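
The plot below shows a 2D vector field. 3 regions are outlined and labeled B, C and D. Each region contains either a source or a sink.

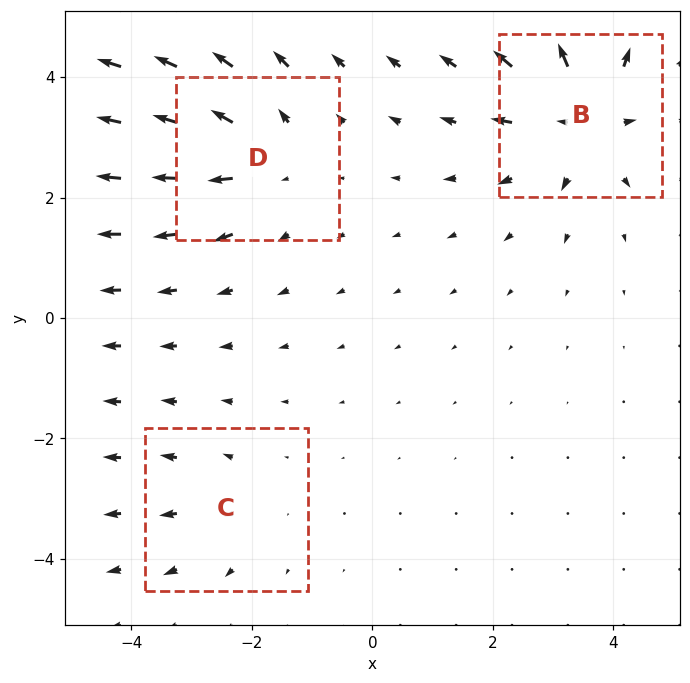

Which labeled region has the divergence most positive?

Divergence at each region's feature centre — B: about +5, C: about +2, D: about +3. Region B is most positive.

B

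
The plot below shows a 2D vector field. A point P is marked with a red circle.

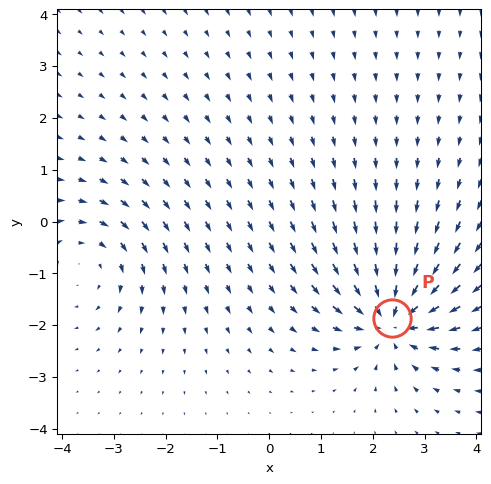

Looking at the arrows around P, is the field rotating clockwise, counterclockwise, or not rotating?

not rotating

Near P at (2.4, -1.9) the arrows show no circulation. The curl there is ≈0.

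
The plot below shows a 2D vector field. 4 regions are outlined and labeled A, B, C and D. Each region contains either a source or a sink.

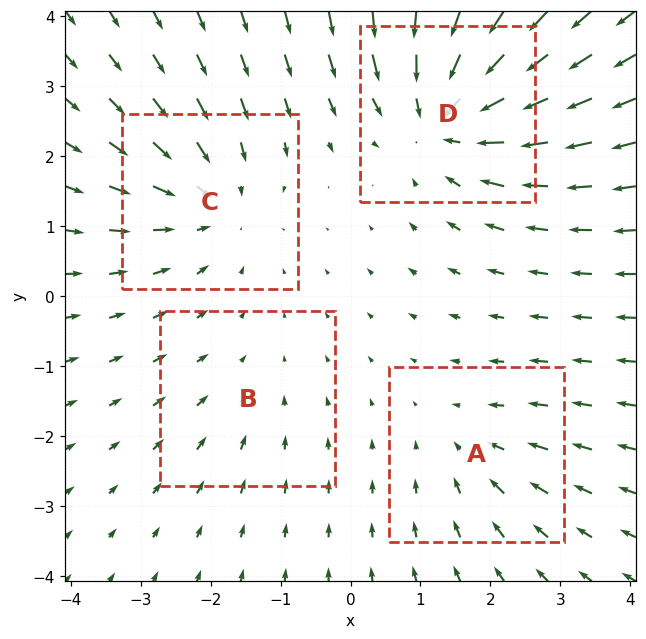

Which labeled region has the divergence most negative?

Divergence at each region's feature centre — A: about -3, B: about -2, C: about -4, D: about -6. Region D is most negative.

D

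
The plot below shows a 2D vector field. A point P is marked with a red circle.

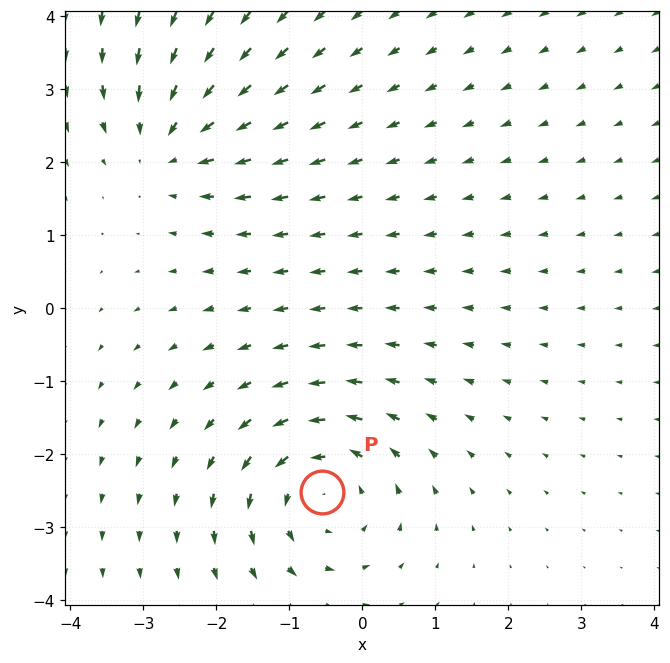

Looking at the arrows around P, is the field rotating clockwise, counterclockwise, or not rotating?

counterclockwise

Near P at (-0.6, -2.5) the arrows circulate counterclockwise. The curl (z-component) there is about +5; positive curl means counterclockwise rotation.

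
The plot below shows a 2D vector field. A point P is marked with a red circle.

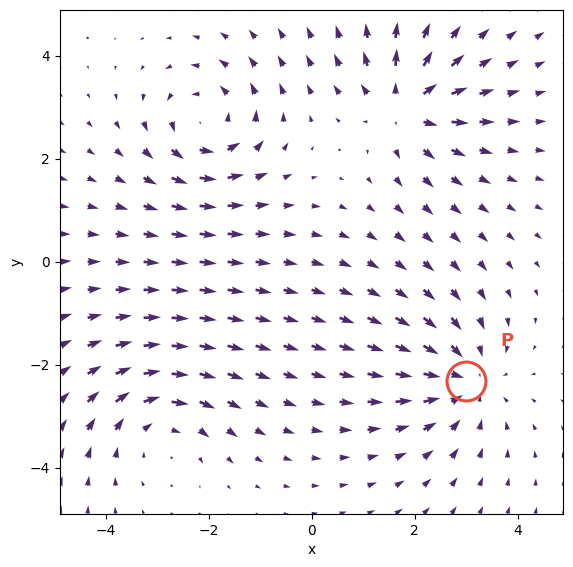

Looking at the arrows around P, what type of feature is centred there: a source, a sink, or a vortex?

sink

At P (3.0, -2.3) the arrows converge inward. Divergence about -4, curl ≈0 — negative divergence with near-zero curl is a sink.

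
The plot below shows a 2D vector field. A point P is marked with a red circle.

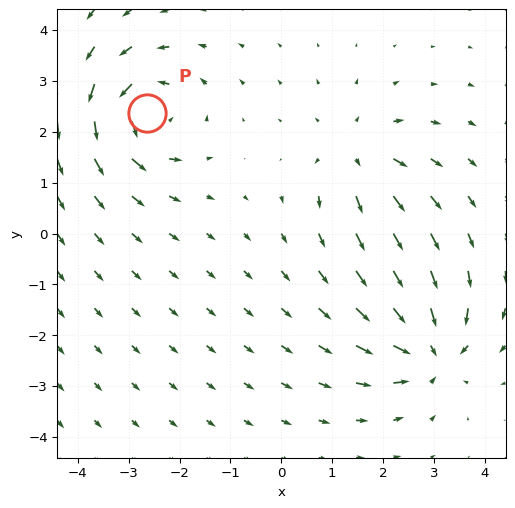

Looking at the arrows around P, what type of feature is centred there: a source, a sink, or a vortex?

At P (-2.6, 2.4) the arrows circulate counterclockwise. Divergence ≈0, curl about +6 — near-zero divergence with nonzero curl is a vortex.

vortex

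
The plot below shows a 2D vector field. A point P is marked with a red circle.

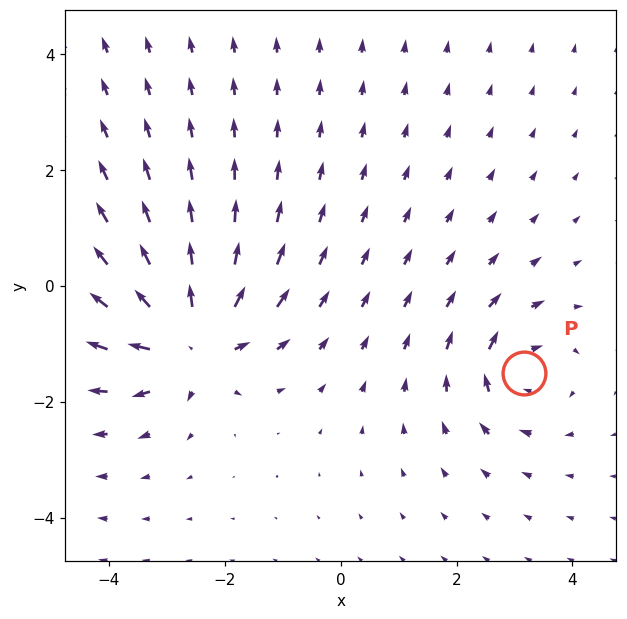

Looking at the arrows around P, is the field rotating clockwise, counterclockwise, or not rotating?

clockwise

Near P at (3.2, -1.5) the arrows circulate clockwise. The curl (z-component) there is about -4; negative curl means clockwise rotation.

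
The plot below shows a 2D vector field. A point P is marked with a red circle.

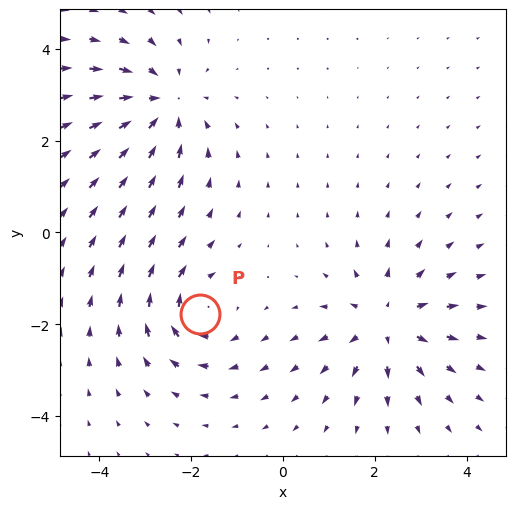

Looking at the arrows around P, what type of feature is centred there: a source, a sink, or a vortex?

vortex

At P (-1.8, -1.8) the arrows circulate clockwise. Divergence ≈0, curl about -4 — near-zero divergence with nonzero curl is a vortex.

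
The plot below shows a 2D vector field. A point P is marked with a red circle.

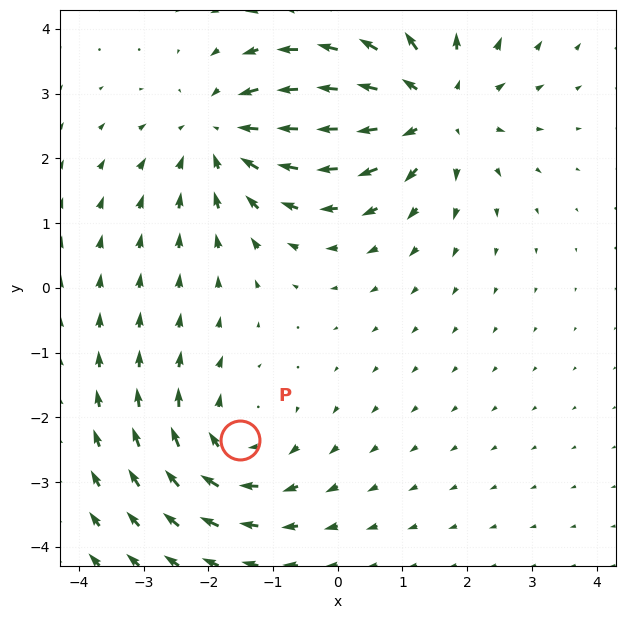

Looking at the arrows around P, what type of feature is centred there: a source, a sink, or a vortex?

At P (-1.5, -2.3) the arrows circulate clockwise. Divergence ≈0, curl about -3 — near-zero divergence with nonzero curl is a vortex.

vortex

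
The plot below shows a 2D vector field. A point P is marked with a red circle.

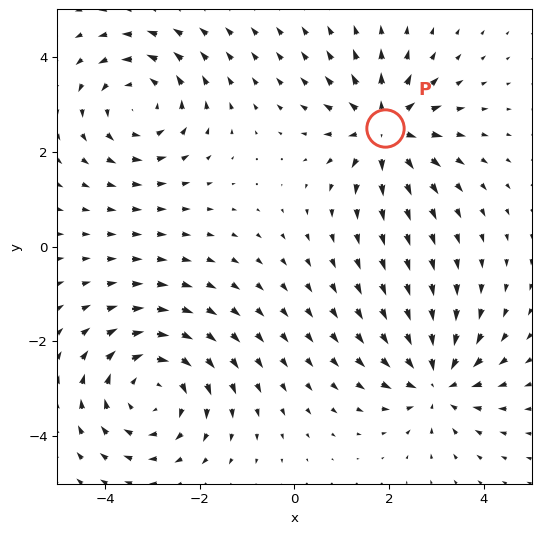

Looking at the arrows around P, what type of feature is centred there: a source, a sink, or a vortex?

At P (1.9, 2.5) the arrows spread outward. Divergence about +5, curl ≈0 — positive divergence with near-zero curl is a source.

source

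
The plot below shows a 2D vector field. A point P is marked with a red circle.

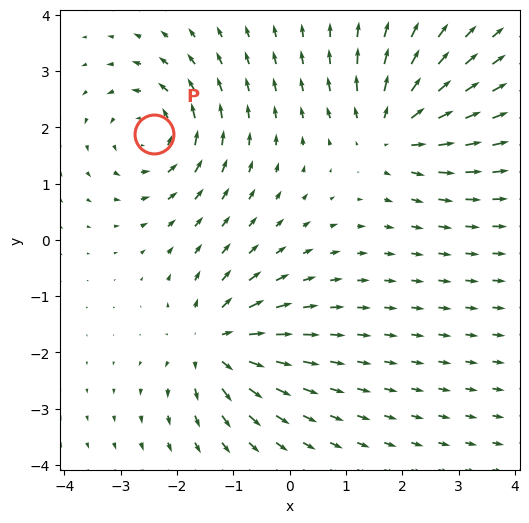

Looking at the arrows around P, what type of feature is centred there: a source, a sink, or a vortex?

vortex

At P (-2.4, 1.9) the arrows circulate counterclockwise. Divergence ≈0, curl about +6 — near-zero divergence with nonzero curl is a vortex.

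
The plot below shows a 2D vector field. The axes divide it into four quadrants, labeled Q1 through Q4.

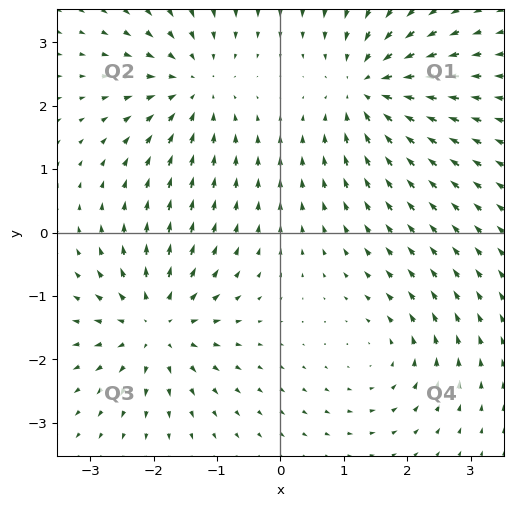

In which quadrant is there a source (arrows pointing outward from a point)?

The source sits at approximately (-2.0, -1.5), which lies in quadrant Q3. The divergence there is about +6, positive as expected for a source.

Q3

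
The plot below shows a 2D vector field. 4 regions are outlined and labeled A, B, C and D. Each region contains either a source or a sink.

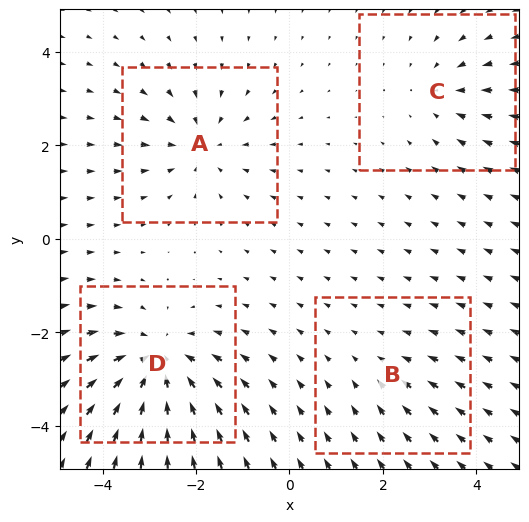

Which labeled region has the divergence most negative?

D

Divergence at each region's feature centre — A: about -4, B: about -2, C: about -3, D: about -6. Region D is most negative.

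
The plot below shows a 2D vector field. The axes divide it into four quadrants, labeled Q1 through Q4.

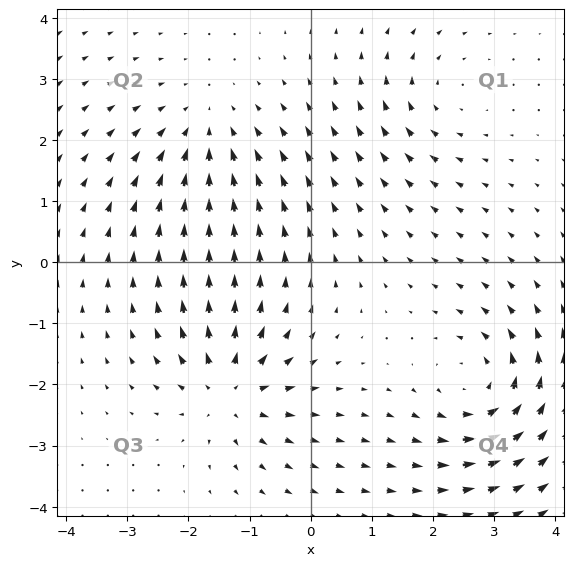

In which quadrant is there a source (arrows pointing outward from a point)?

The source sits at approximately (-1.3, -2.1), which lies in quadrant Q3. The divergence there is about +4, positive as expected for a source.

Q3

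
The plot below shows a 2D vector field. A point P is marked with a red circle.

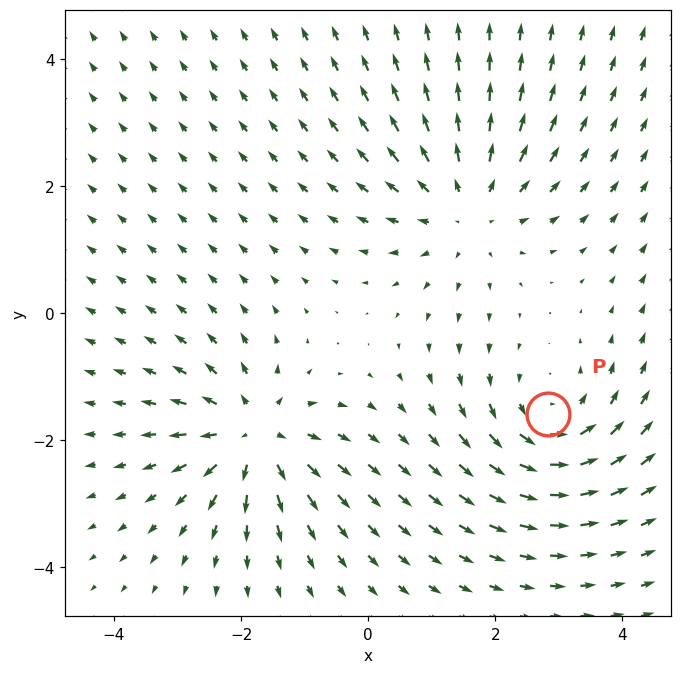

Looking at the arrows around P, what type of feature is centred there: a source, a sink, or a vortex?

At P (2.8, -1.6) the arrows circulate counterclockwise. Divergence ≈0, curl about +4 — near-zero divergence with nonzero curl is a vortex.

vortex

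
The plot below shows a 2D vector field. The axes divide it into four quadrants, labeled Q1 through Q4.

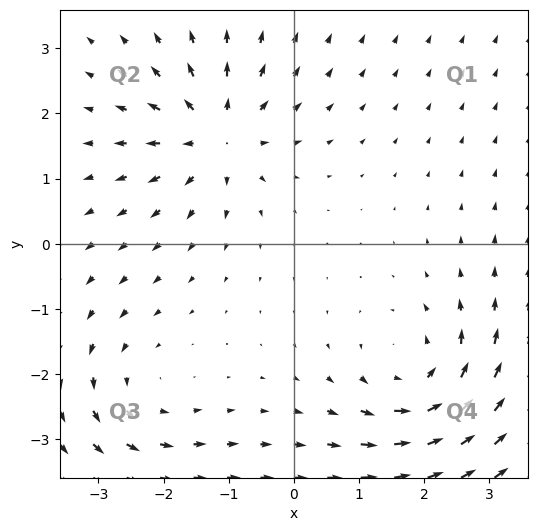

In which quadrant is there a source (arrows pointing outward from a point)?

Q2

The source sits at approximately (-1.2, 1.7), which lies in quadrant Q2. The divergence there is about +4, positive as expected for a source.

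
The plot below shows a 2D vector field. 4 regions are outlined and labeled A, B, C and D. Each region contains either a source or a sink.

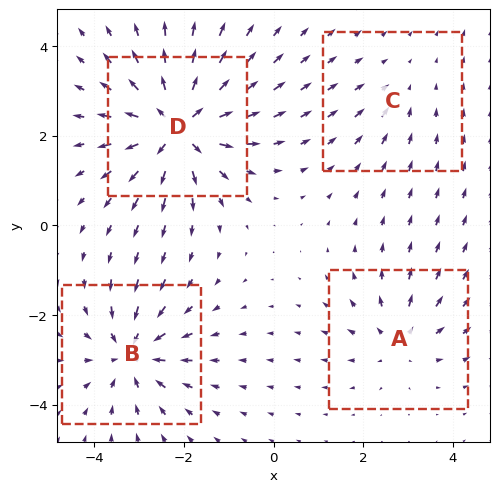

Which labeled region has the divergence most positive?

D

Divergence at each region's feature centre — A: about +4, B: about -6, C: about -2, D: about +9. Region D is most positive.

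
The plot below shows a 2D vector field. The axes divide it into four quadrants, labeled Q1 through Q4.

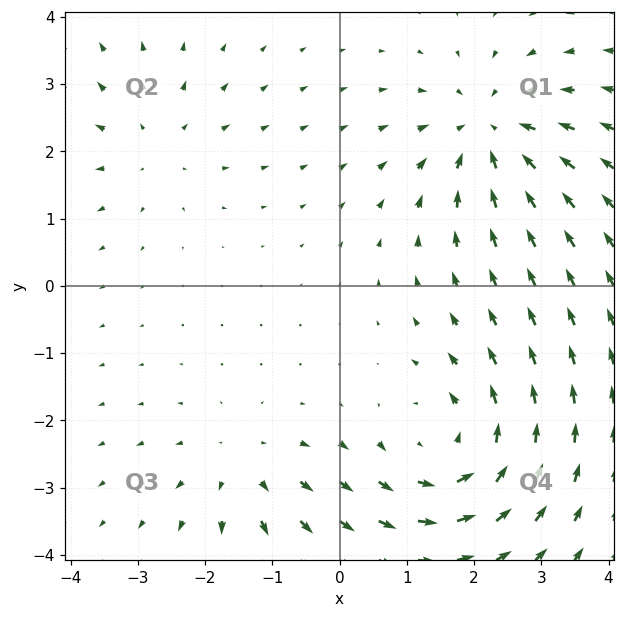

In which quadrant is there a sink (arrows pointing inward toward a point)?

Q1

The sink sits at approximately (2.2, 2.3), which lies in quadrant Q1. The divergence there is about -4, negative as expected for a sink.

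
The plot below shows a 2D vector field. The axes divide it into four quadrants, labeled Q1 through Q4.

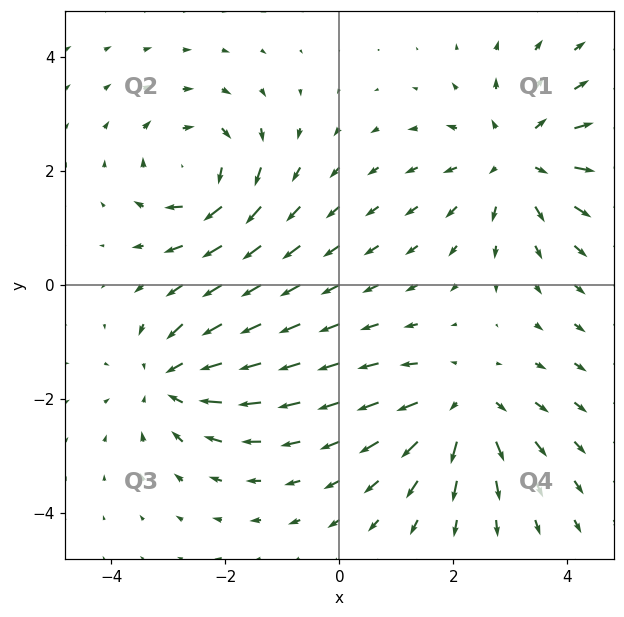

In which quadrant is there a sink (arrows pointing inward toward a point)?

Q3

The sink sits at approximately (-2.9, -1.7), which lies in quadrant Q3. The divergence there is about -4, negative as expected for a sink.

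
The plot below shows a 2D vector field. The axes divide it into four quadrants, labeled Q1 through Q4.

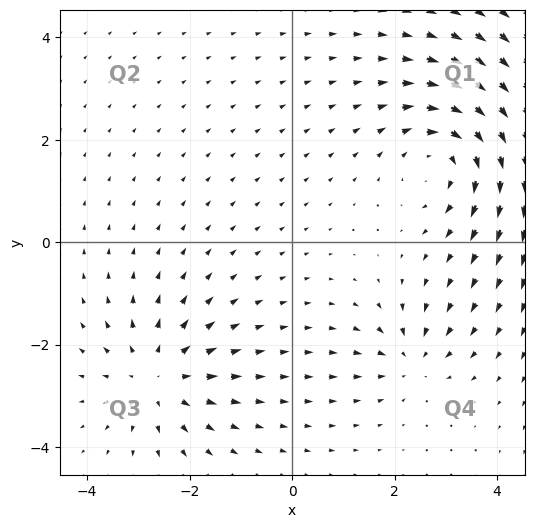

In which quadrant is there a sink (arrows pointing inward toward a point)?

The sink sits at approximately (2.3, -2.3), which lies in quadrant Q4. The divergence there is about -4, negative as expected for a sink.

Q4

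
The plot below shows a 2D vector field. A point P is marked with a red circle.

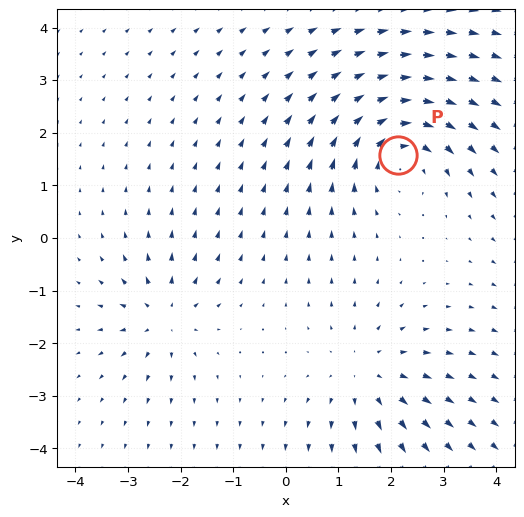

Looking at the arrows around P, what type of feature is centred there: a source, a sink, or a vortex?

vortex

At P (2.1, 1.6) the arrows circulate clockwise. Divergence ≈0, curl about -5 — near-zero divergence with nonzero curl is a vortex.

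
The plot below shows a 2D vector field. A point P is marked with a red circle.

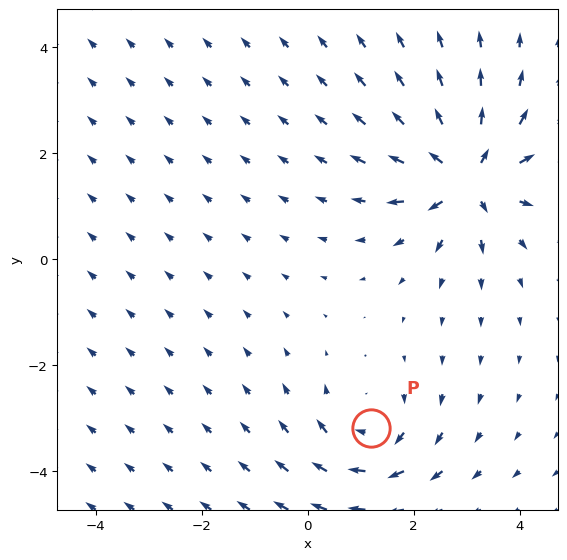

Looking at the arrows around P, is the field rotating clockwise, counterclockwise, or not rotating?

clockwise

Near P at (1.2, -3.2) the arrows circulate clockwise. The curl (z-component) there is about -4; negative curl means clockwise rotation.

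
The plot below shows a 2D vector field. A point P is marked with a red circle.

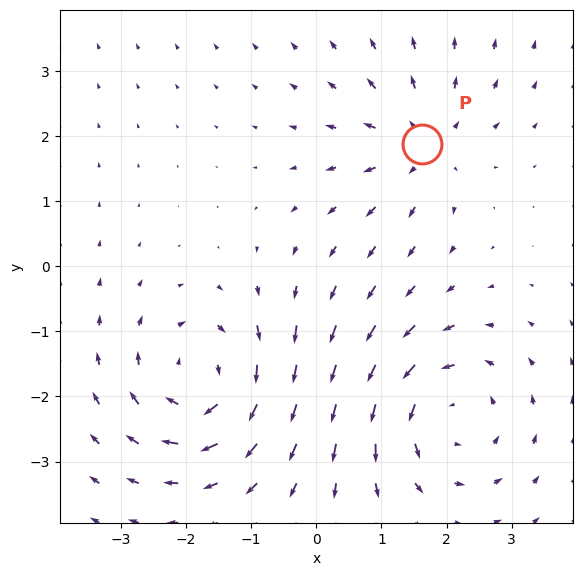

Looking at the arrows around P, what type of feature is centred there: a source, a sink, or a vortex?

At P (1.6, 1.9) the arrows spread outward. Divergence about +3, curl ≈0 — positive divergence with near-zero curl is a source.

source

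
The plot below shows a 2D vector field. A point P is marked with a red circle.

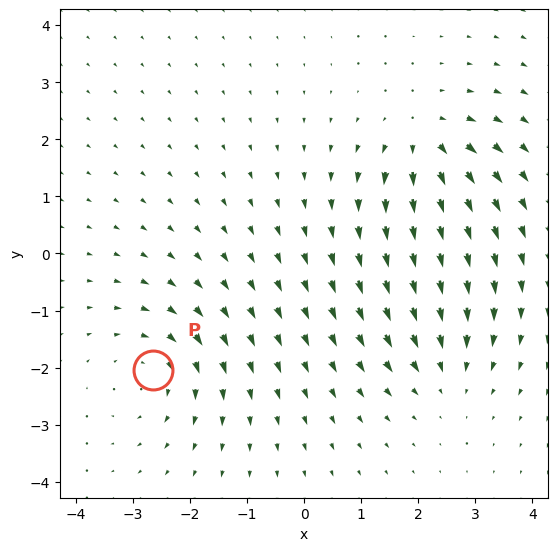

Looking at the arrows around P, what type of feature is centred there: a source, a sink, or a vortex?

At P (-2.6, -2.0) the arrows circulate clockwise. Divergence ≈0, curl about -5 — near-zero divergence with nonzero curl is a vortex.

vortex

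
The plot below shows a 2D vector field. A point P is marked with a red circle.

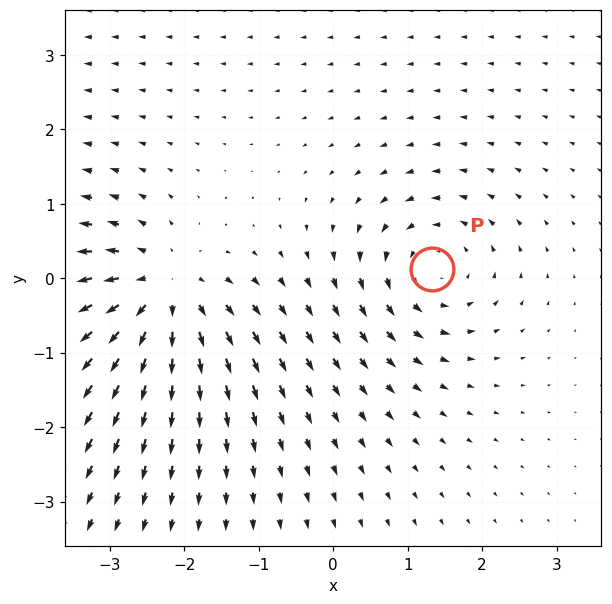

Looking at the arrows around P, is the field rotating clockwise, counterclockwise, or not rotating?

counterclockwise

Near P at (1.3, 0.1) the arrows circulate counterclockwise. The curl (z-component) there is about +4; positive curl means counterclockwise rotation.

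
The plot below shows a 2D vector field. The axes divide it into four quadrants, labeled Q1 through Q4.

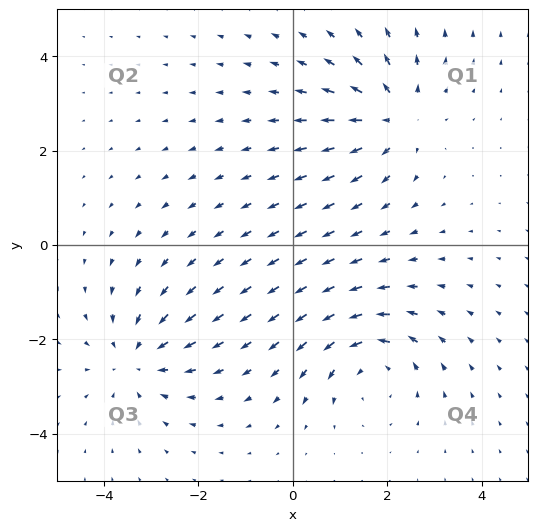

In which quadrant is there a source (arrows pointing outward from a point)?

The source sits at approximately (2.2, 2.7), which lies in quadrant Q1. The divergence there is about +4, positive as expected for a source.

Q1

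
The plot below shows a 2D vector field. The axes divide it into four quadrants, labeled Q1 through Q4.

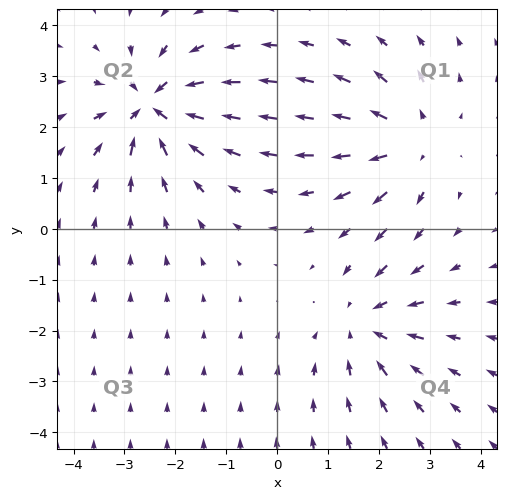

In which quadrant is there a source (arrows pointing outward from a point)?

Q1

The source sits at approximately (2.6, 1.7), which lies in quadrant Q1. The divergence there is about +3, positive as expected for a source.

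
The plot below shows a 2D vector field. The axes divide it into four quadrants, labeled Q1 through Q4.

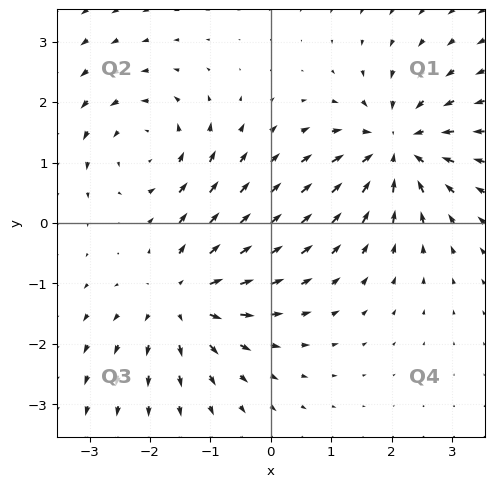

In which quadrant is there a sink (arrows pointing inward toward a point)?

The sink sits at approximately (2.1, 1.3), which lies in quadrant Q1. The divergence there is about -6, negative as expected for a sink.

Q1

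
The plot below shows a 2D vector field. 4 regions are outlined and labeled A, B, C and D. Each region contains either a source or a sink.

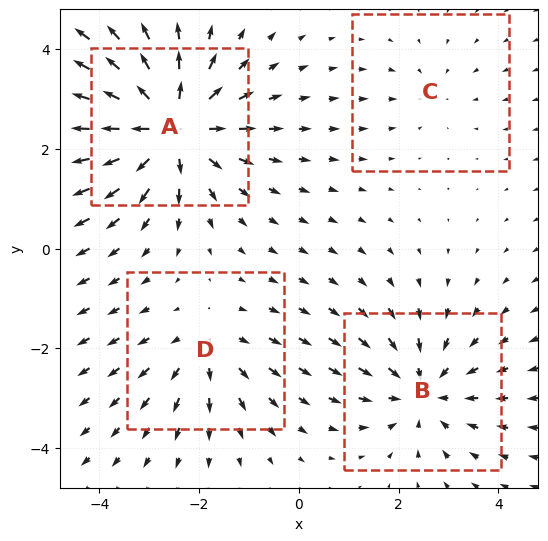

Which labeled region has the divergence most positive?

A

Divergence at each region's feature centre — A: about +7, B: about -4, C: about -2, D: about +3. Region A is most positive.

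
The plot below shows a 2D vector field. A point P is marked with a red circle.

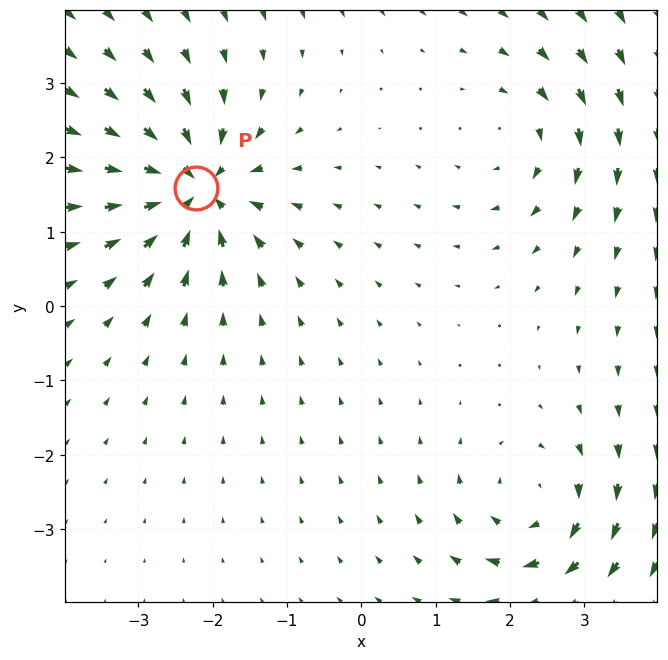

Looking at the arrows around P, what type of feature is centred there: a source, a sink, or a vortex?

sink

At P (-2.2, 1.6) the arrows converge inward. Divergence about -6, curl ≈0 — negative divergence with near-zero curl is a sink.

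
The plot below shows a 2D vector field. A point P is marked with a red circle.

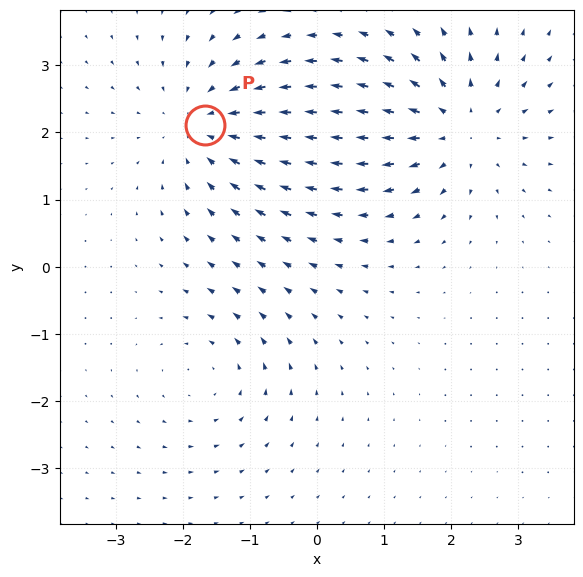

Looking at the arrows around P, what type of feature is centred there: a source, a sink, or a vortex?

At P (-1.7, 2.1) the arrows converge inward. Divergence about -4, curl ≈0 — negative divergence with near-zero curl is a sink.

sink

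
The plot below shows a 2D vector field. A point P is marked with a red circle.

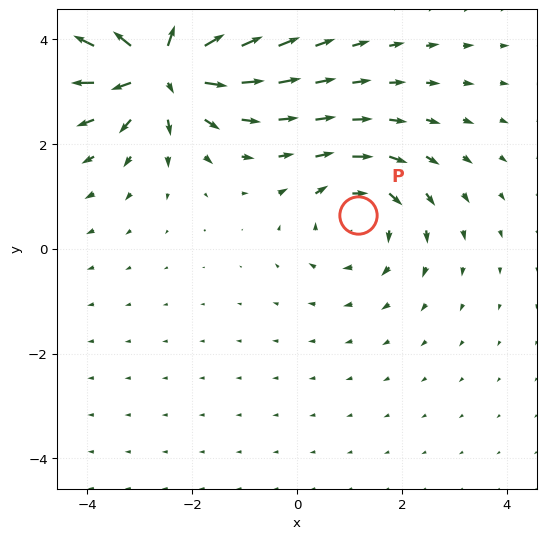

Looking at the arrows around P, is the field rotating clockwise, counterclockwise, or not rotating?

Near P at (1.2, 0.6) the arrows circulate clockwise. The curl (z-component) there is about -3; negative curl means clockwise rotation.

clockwise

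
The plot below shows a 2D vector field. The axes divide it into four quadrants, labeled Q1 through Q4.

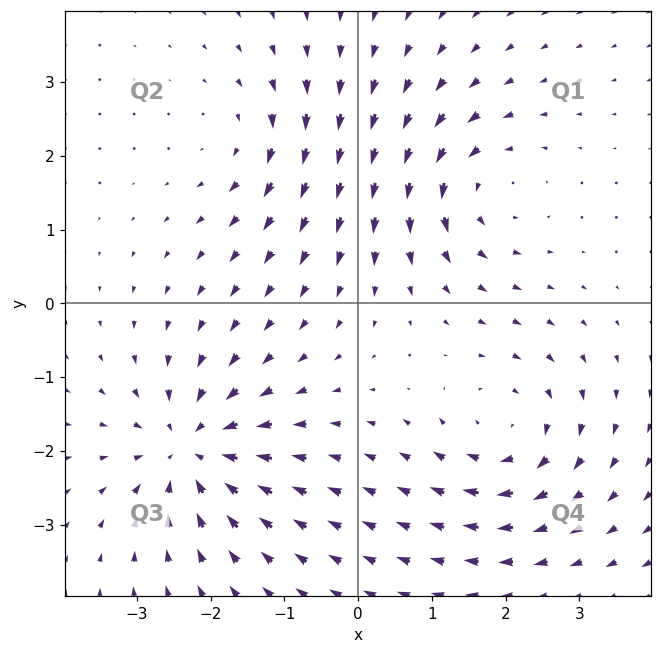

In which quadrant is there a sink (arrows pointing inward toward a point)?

Q3

The sink sits at approximately (-2.3, -2.0), which lies in quadrant Q3. The divergence there is about -6, negative as expected for a sink.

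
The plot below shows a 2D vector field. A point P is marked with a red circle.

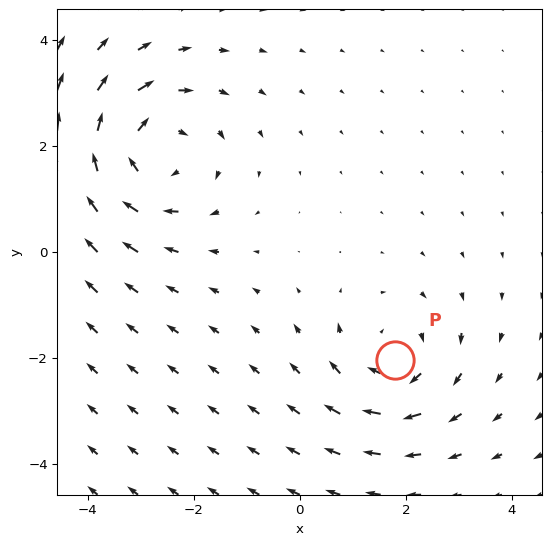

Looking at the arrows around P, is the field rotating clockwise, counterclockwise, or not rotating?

Near P at (1.8, -2.0) the arrows circulate clockwise. The curl (z-component) there is about -3; negative curl means clockwise rotation.

clockwise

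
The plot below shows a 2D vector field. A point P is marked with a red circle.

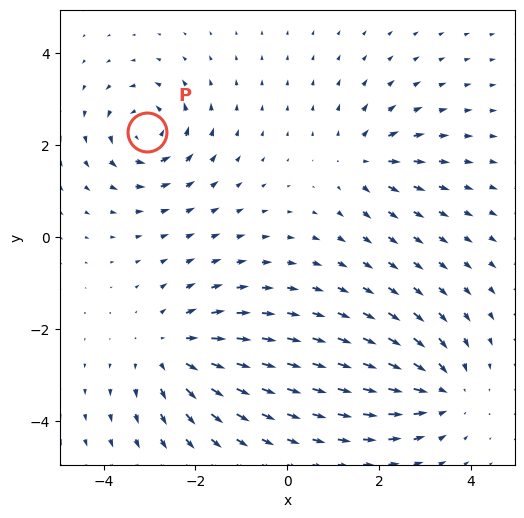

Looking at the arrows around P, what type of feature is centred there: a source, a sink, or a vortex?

vortex

At P (-3.1, 2.3) the arrows circulate counterclockwise. Divergence ≈0, curl about +6 — near-zero divergence with nonzero curl is a vortex.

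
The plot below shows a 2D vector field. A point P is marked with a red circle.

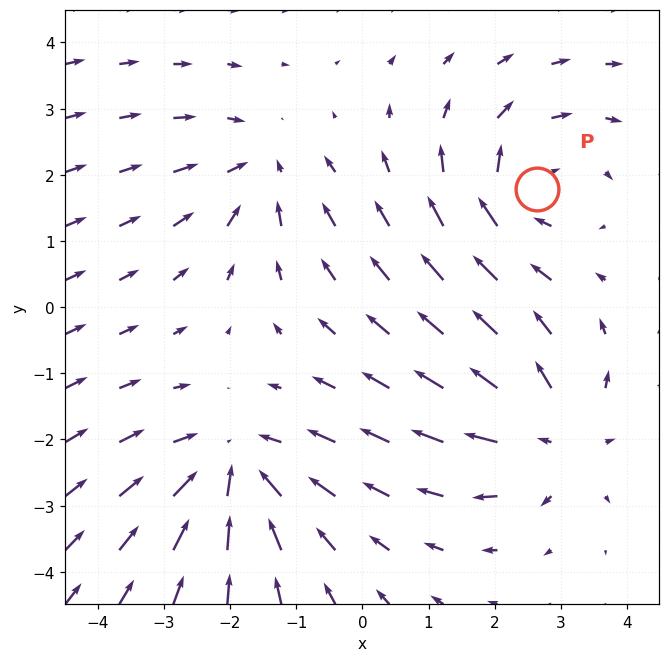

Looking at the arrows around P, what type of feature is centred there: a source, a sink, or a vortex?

At P (2.6, 1.8) the arrows circulate clockwise. Divergence ≈0, curl about -4 — near-zero divergence with nonzero curl is a vortex.

vortex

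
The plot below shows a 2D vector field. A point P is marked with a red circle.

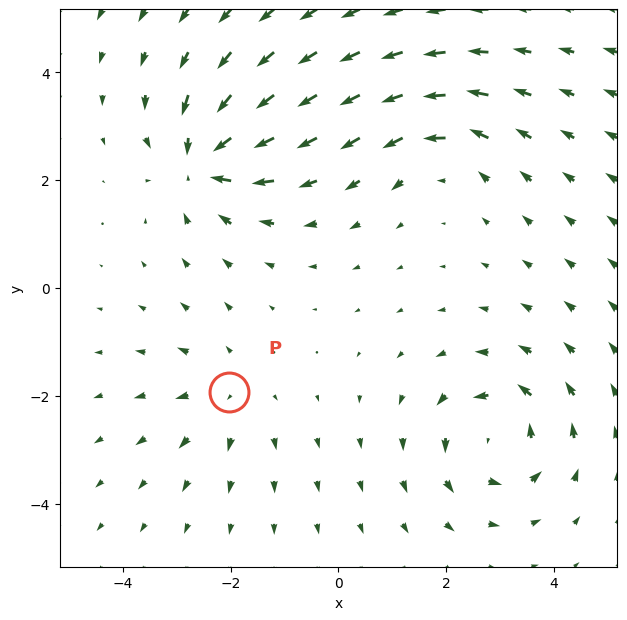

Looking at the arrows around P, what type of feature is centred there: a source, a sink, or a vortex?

source

At P (-2.0, -1.9) the arrows spread outward. Divergence about +3, curl ≈0 — positive divergence with near-zero curl is a source.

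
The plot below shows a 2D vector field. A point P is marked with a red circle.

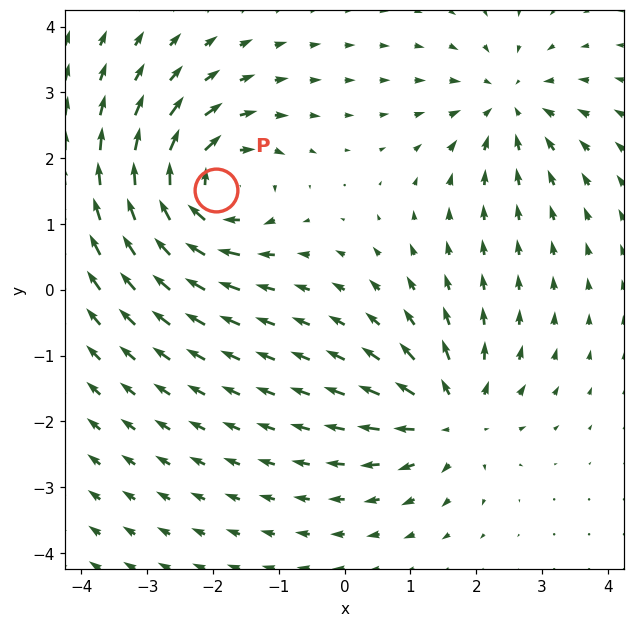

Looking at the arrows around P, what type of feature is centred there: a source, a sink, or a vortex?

At P (-2.0, 1.5) the arrows circulate clockwise. Divergence ≈0, curl about -6 — near-zero divergence with nonzero curl is a vortex.

vortex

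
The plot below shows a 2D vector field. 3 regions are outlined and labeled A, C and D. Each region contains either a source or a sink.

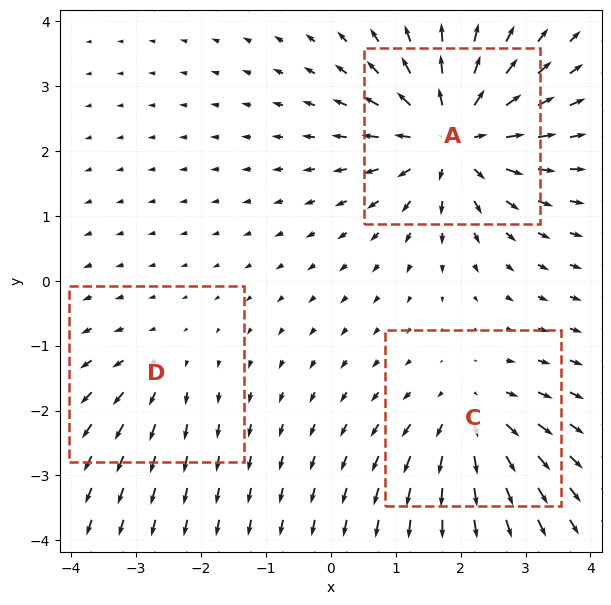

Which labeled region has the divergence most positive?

Divergence at each region's feature centre — A: about +6, C: about +4, D: about +2. Region A is most positive.

A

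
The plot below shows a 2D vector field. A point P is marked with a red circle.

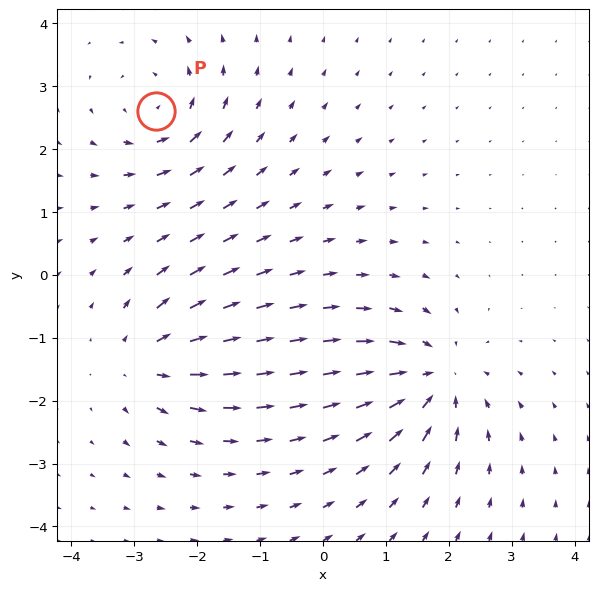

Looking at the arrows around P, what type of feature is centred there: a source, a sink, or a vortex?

vortex

At P (-2.6, 2.6) the arrows circulate counterclockwise. Divergence ≈0, curl about +4 — near-zero divergence with nonzero curl is a vortex.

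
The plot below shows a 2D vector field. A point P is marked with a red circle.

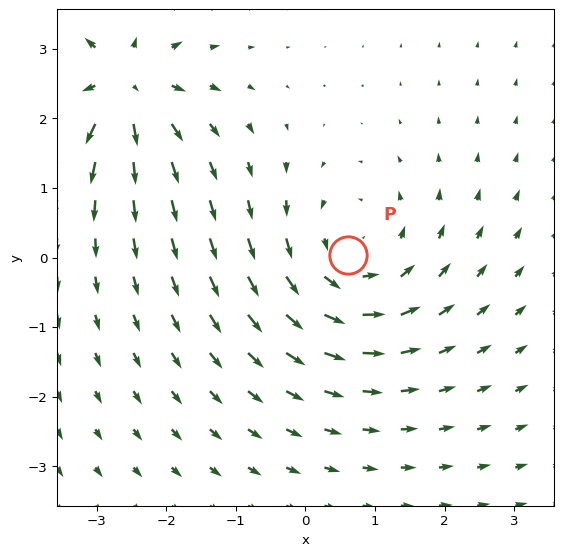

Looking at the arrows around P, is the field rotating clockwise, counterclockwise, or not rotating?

Near P at (0.6, 0.0) the arrows circulate counterclockwise. The curl (z-component) there is about +4; positive curl means counterclockwise rotation.

counterclockwise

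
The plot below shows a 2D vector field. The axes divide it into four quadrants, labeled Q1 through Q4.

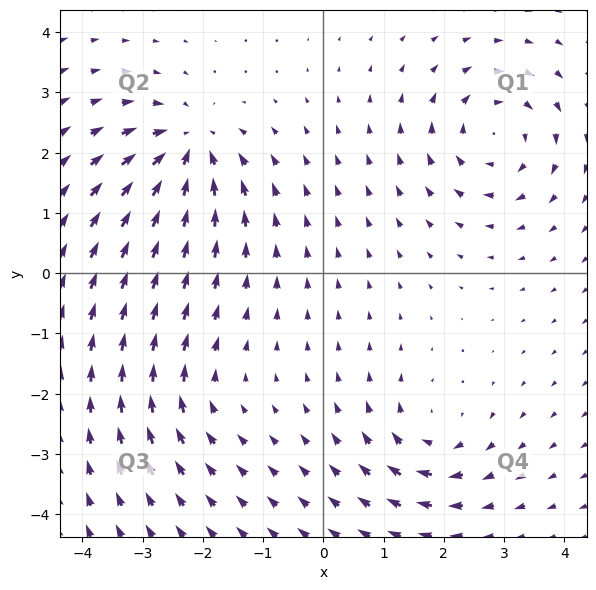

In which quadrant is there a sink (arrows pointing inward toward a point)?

Q2

The sink sits at approximately (-2.2, 2.1), which lies in quadrant Q2. The divergence there is about -7, negative as expected for a sink.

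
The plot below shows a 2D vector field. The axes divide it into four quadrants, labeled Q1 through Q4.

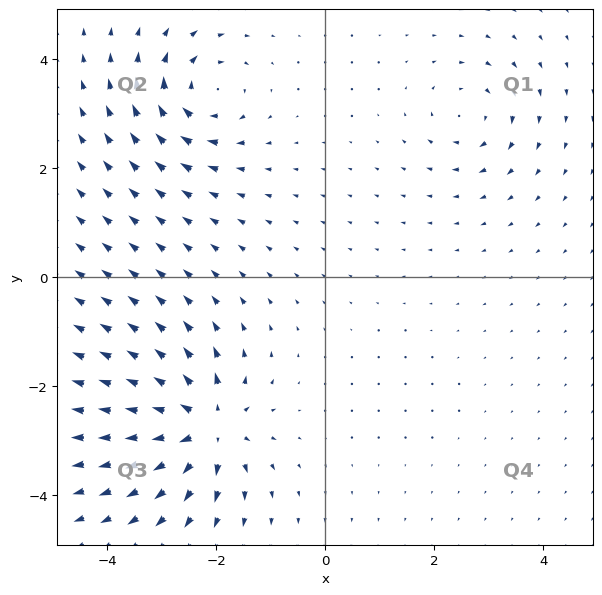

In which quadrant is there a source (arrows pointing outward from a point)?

Q3

The source sits at approximately (-2.2, -2.8), which lies in quadrant Q3. The divergence there is about +6, positive as expected for a source.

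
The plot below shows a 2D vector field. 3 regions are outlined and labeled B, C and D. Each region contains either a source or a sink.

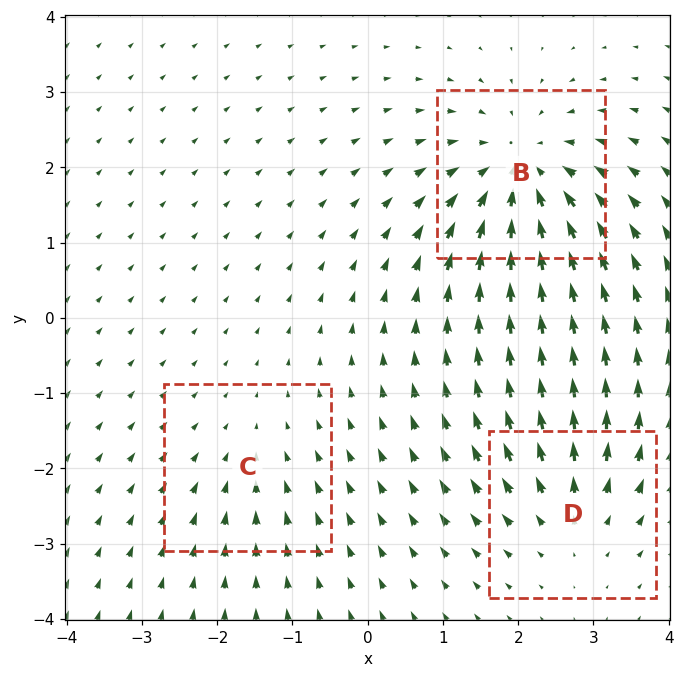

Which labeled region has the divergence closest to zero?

Divergence at each region's feature centre — B: about -5, C: about -2, D: about +3. Region C is closest to zero.

C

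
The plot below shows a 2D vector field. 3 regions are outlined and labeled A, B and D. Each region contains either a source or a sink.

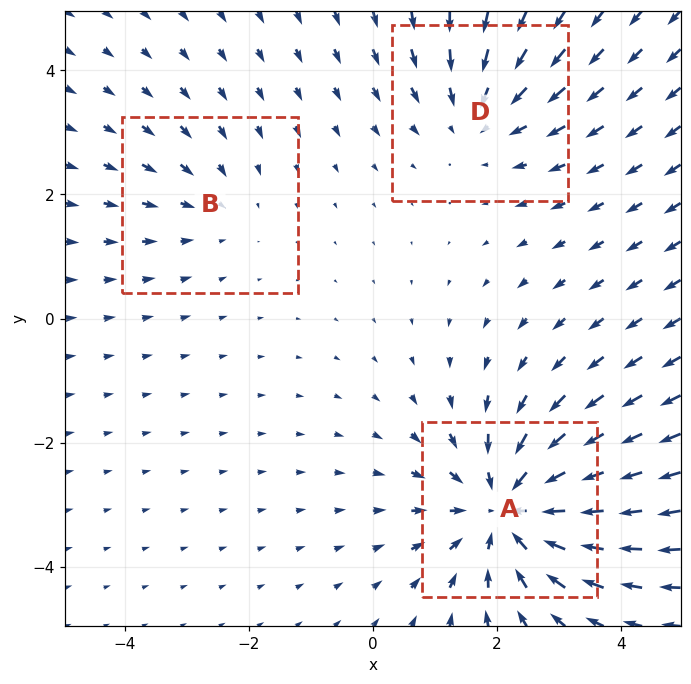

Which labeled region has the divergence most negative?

Divergence at each region's feature centre — A: about -4, B: about -2, D: about -3. Region A is most negative.

A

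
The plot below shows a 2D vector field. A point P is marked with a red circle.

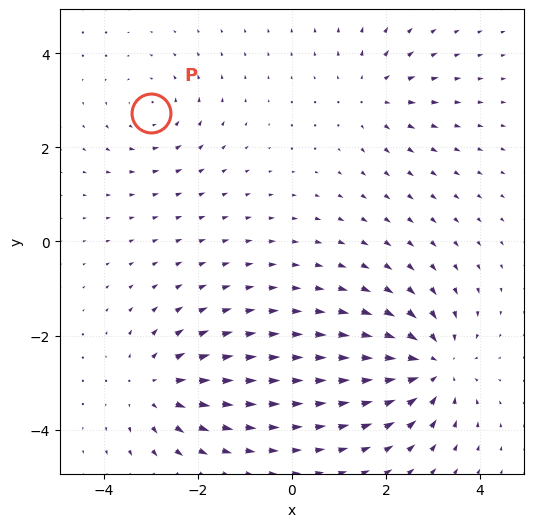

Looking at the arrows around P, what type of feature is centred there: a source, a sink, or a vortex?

vortex

At P (-3.0, 2.7) the arrows circulate counterclockwise. Divergence ≈0, curl about +3 — near-zero divergence with nonzero curl is a vortex.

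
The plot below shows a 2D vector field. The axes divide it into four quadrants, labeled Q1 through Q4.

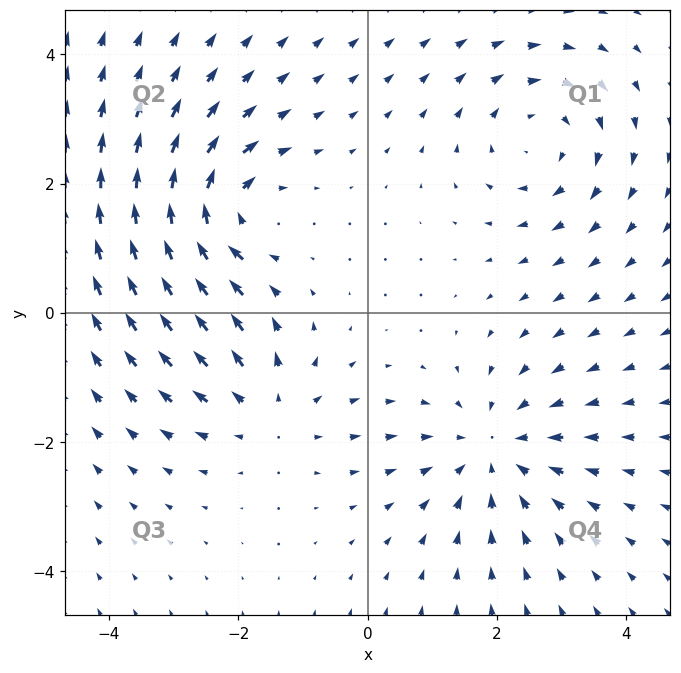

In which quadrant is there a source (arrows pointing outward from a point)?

The source sits at approximately (-1.5, -1.5), which lies in quadrant Q3. The divergence there is about +3, positive as expected for a source.

Q3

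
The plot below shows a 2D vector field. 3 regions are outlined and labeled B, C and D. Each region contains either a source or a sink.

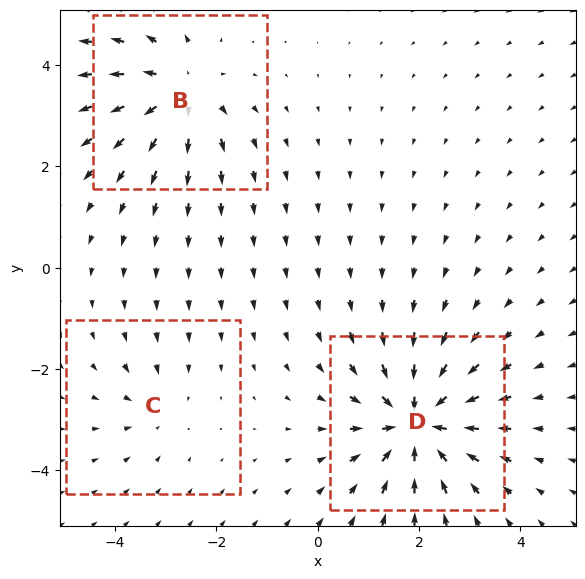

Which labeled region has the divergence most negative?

Divergence at each region's feature centre — B: about +4, C: about -2, D: about -5. Region D is most negative.

D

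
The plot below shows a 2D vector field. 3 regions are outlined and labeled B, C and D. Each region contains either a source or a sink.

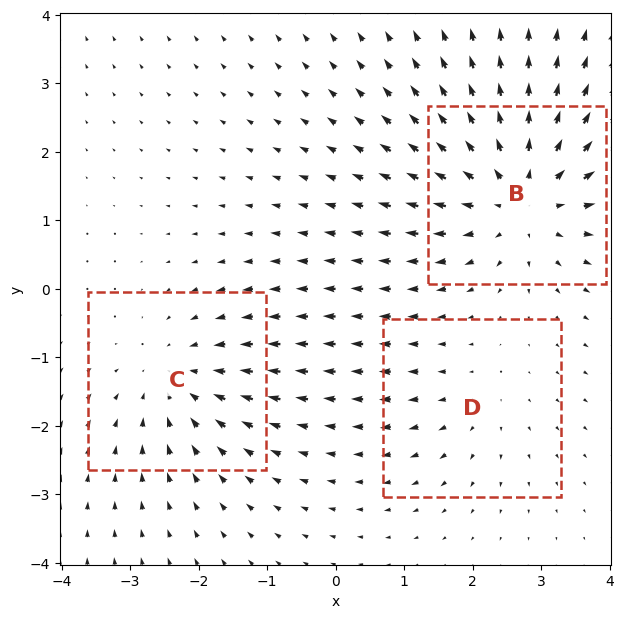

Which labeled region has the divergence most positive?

B

Divergence at each region's feature centre — B: about +4, C: about -3, D: about +2. Region B is most positive.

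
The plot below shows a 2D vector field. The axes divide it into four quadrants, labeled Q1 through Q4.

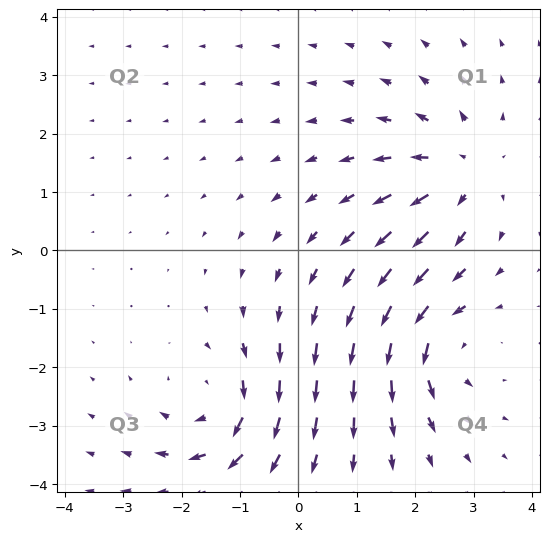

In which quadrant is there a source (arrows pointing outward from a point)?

Q1

The source sits at approximately (2.8, 1.4), which lies in quadrant Q1. The divergence there is about +5, positive as expected for a source.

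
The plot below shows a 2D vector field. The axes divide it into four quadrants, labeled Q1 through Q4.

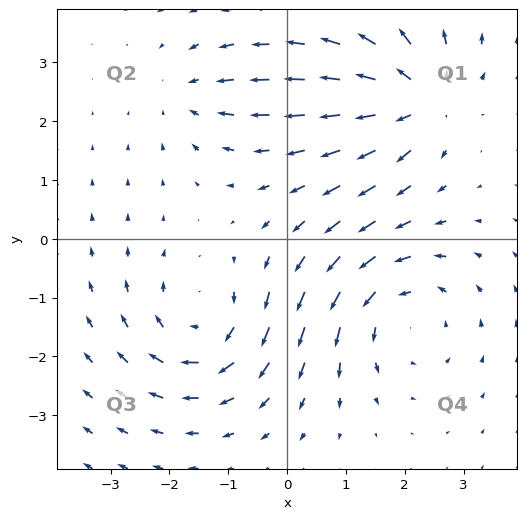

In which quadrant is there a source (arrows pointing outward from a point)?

Q1

The source sits at approximately (2.2, 2.4), which lies in quadrant Q1. The divergence there is about +6, positive as expected for a source.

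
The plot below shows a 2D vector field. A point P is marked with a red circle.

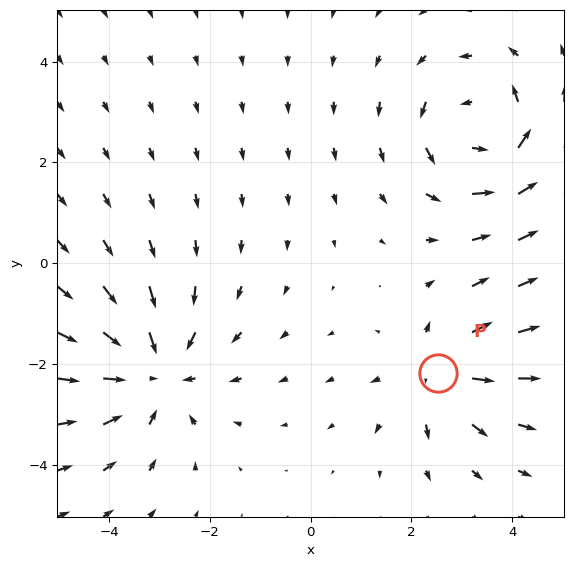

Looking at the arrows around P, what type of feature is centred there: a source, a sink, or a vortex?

At P (2.5, -2.2) the arrows spread outward. Divergence about +4, curl ≈0 — positive divergence with near-zero curl is a source.

source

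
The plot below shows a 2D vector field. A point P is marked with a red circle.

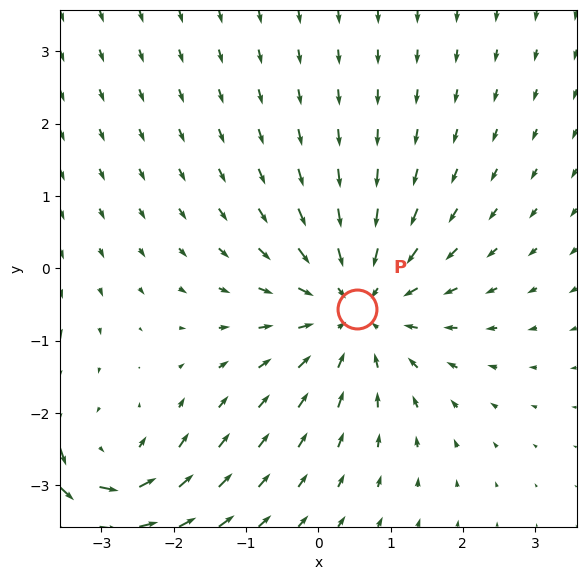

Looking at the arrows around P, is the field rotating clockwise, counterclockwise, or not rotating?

not rotating

Near P at (0.5, -0.6) the arrows show no circulation. The curl there is ≈0.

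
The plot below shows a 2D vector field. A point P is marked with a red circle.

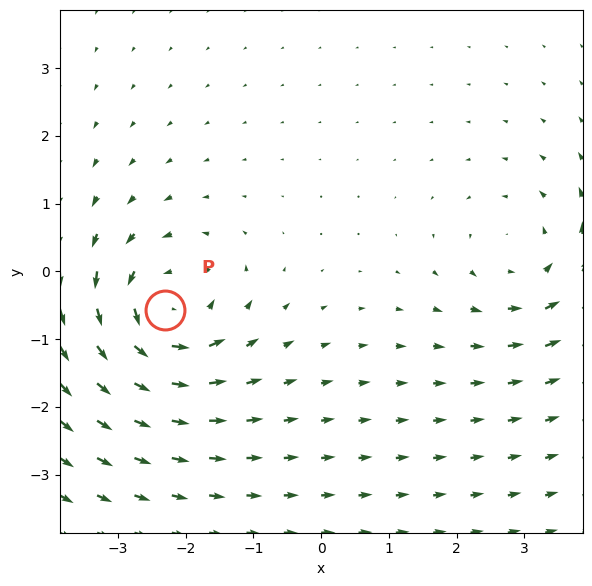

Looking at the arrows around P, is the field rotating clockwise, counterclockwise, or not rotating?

Near P at (-2.3, -0.6) the arrows circulate counterclockwise. The curl (z-component) there is about +5; positive curl means counterclockwise rotation.

counterclockwise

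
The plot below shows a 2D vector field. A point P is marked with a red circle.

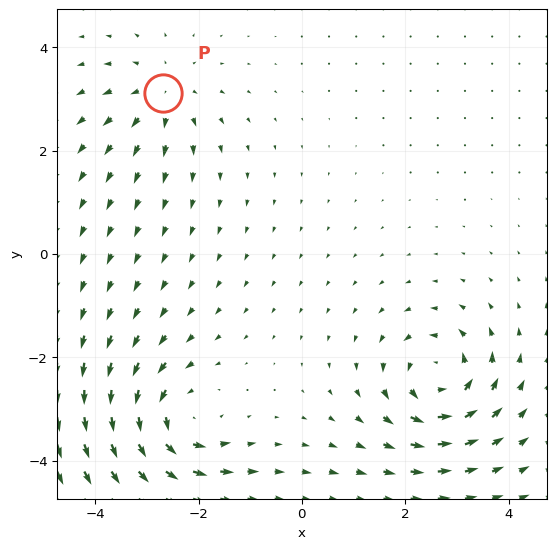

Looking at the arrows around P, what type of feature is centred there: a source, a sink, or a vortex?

At P (-2.7, 3.1) the arrows spread outward. Divergence about +3, curl ≈0 — positive divergence with near-zero curl is a source.

source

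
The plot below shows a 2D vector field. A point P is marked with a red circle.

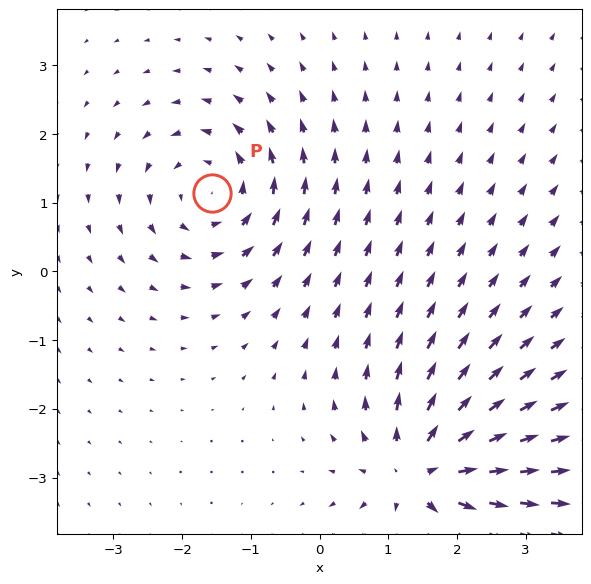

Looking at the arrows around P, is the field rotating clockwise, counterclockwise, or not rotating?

counterclockwise

Near P at (-1.6, 1.1) the arrows circulate counterclockwise. The curl (z-component) there is about +3; positive curl means counterclockwise rotation.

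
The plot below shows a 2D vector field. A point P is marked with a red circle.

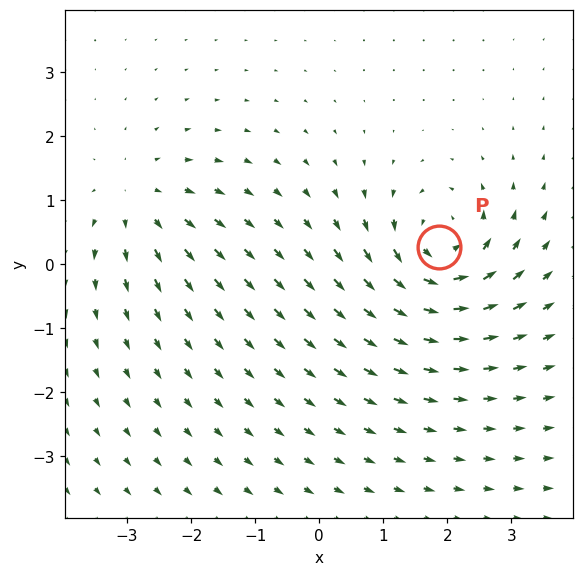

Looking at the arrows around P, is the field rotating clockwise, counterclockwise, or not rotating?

counterclockwise

Near P at (1.9, 0.3) the arrows circulate counterclockwise. The curl (z-component) there is about +6; positive curl means counterclockwise rotation.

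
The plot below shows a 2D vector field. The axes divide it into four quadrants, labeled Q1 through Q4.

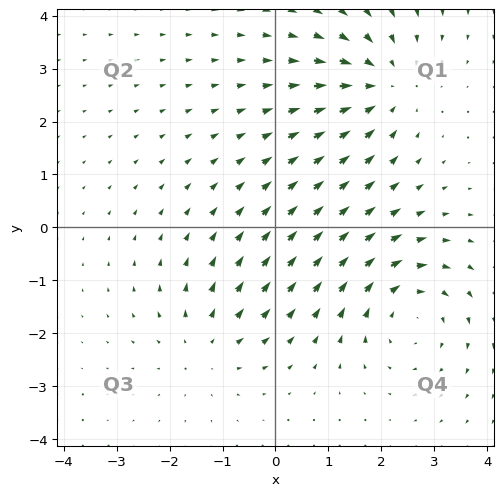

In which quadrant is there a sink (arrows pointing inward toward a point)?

The sink sits at approximately (2.0, 2.7), which lies in quadrant Q1. The divergence there is about -3, negative as expected for a sink.

Q1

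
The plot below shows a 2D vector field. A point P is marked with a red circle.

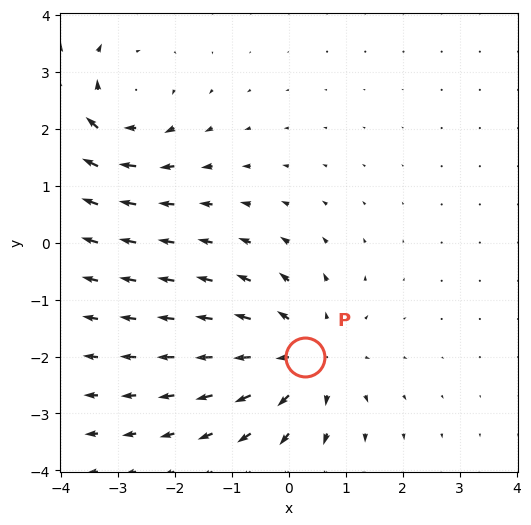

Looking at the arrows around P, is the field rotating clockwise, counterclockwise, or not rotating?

not rotating

Near P at (0.3, -2.0) the arrows show no circulation. The curl there is ≈0.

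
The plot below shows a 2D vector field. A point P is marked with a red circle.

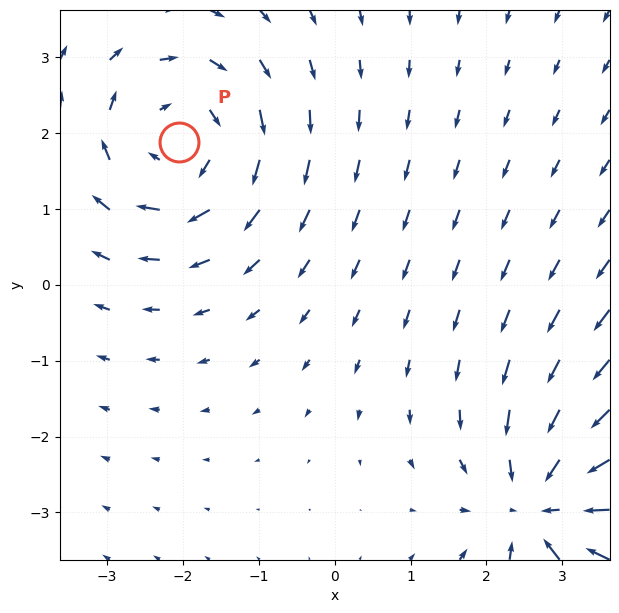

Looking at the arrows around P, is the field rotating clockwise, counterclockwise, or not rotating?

clockwise

Near P at (-2.1, 1.9) the arrows circulate clockwise. The curl (z-component) there is about -3; negative curl means clockwise rotation.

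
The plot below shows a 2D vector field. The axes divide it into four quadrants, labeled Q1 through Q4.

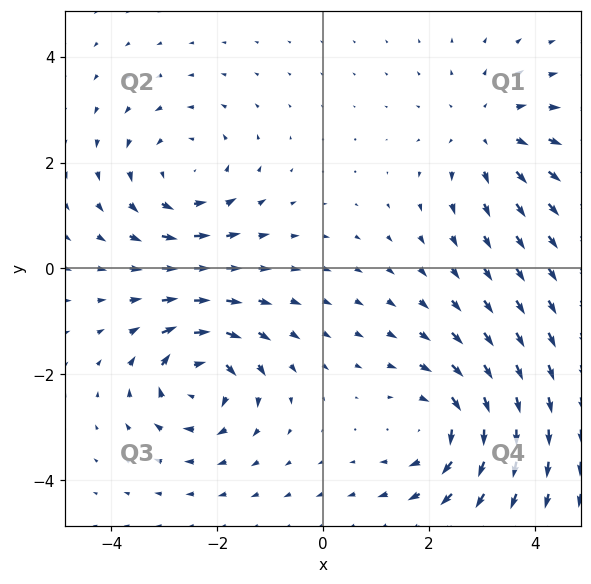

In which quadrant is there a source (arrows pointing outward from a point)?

The source sits at approximately (3.1, 2.6), which lies in quadrant Q1. The divergence there is about +4, positive as expected for a source.

Q1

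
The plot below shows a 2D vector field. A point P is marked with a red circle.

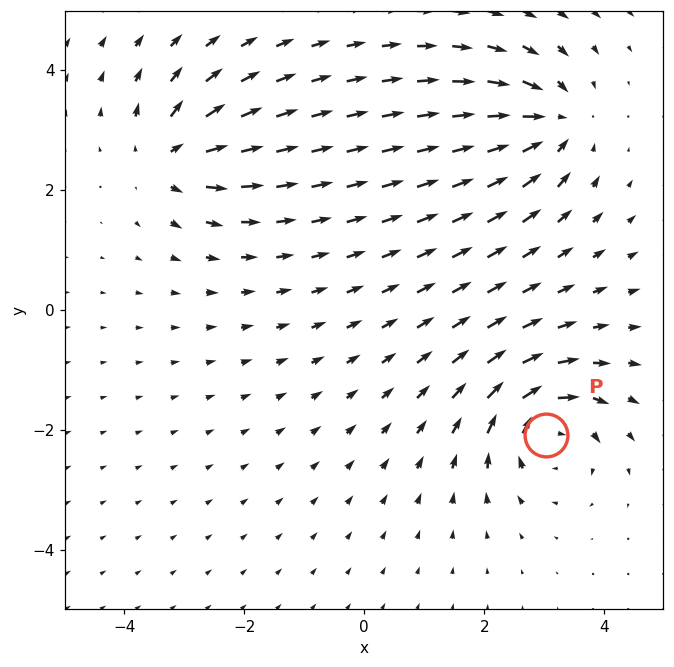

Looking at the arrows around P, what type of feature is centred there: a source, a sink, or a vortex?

vortex

At P (3.0, -2.1) the arrows circulate clockwise. Divergence ≈0, curl about -7 — near-zero divergence with nonzero curl is a vortex.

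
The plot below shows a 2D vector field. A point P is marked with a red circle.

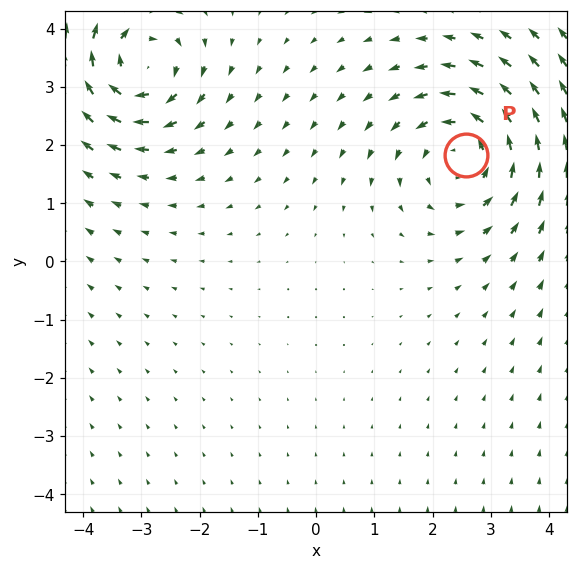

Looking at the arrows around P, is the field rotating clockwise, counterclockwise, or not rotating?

counterclockwise

Near P at (2.6, 1.8) the arrows circulate counterclockwise. The curl (z-component) there is about +3; positive curl means counterclockwise rotation.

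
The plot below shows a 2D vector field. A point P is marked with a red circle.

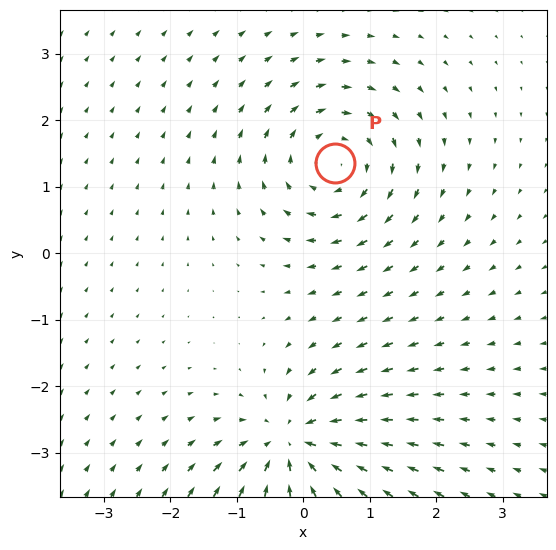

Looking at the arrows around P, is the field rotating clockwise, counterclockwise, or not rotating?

Near P at (0.5, 1.4) the arrows circulate clockwise. The curl (z-component) there is about -4; negative curl means clockwise rotation.

clockwise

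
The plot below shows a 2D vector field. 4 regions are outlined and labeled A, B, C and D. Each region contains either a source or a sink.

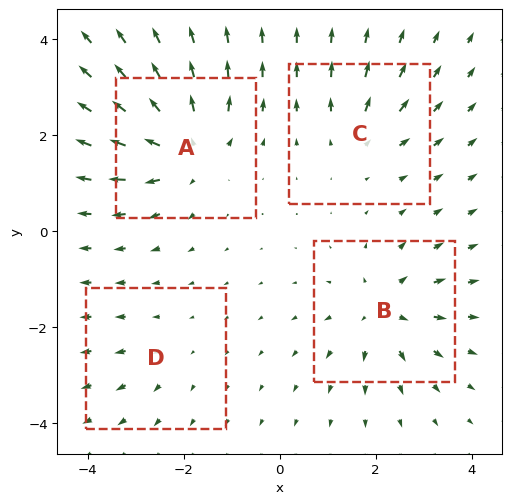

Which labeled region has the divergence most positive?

A

Divergence at each region's feature centre — A: about +7, B: about +6, C: about +4, D: about +2. Region A is most positive.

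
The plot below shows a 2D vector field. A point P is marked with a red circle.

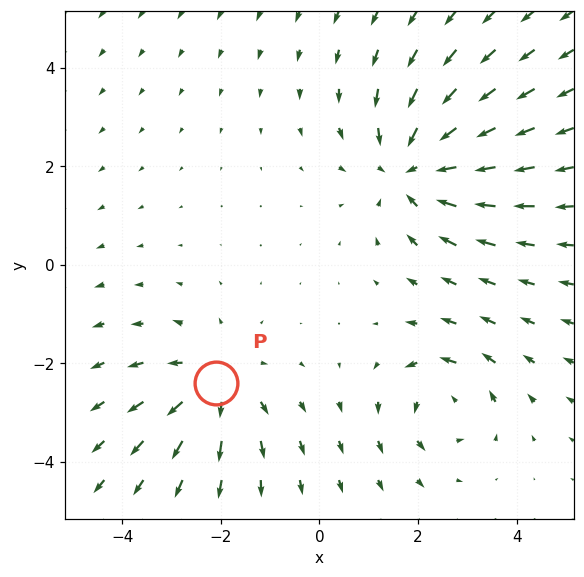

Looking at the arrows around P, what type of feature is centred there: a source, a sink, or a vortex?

source

At P (-2.1, -2.4) the arrows spread outward. Divergence about +3, curl ≈0 — positive divergence with near-zero curl is a source.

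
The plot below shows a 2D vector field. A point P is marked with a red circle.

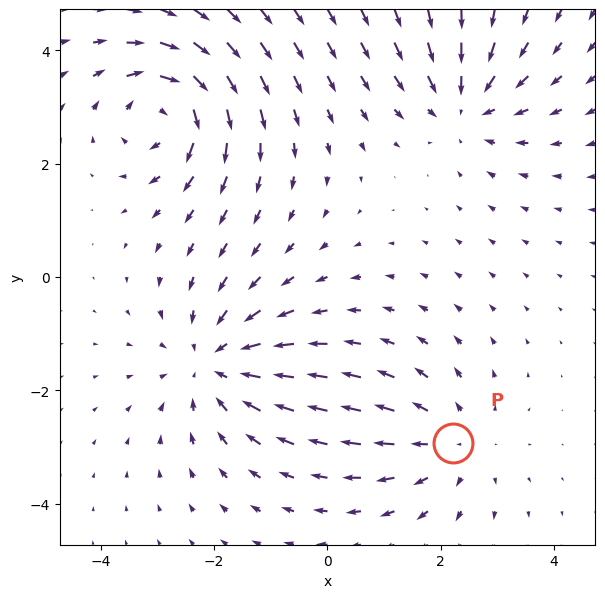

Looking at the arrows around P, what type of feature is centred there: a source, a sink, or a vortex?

At P (2.2, -2.9) the arrows spread outward. Divergence about +3, curl ≈0 — positive divergence with near-zero curl is a source.

source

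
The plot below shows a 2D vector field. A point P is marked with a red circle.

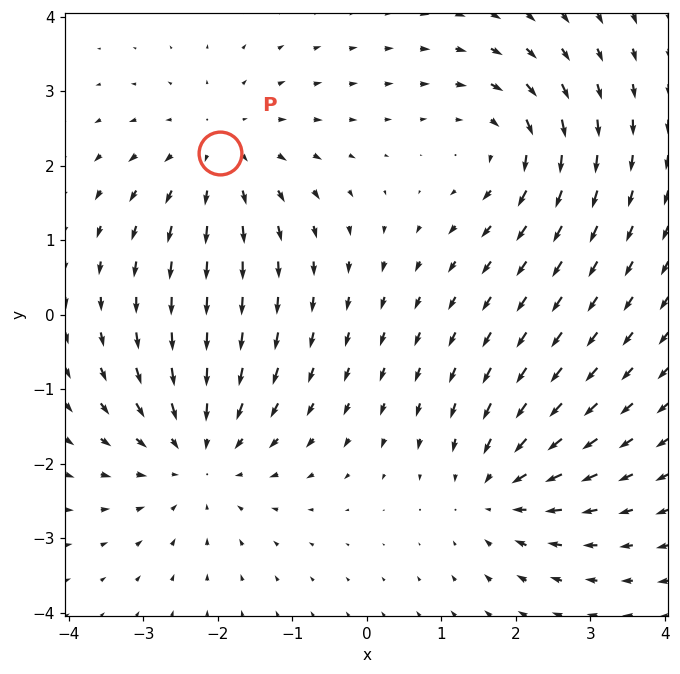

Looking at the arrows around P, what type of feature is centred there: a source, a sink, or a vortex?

At P (-2.0, 2.2) the arrows spread outward. Divergence about +3, curl ≈0 — positive divergence with near-zero curl is a source.

source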